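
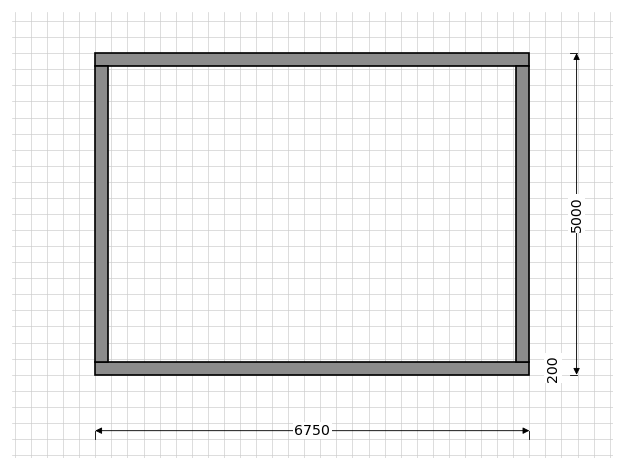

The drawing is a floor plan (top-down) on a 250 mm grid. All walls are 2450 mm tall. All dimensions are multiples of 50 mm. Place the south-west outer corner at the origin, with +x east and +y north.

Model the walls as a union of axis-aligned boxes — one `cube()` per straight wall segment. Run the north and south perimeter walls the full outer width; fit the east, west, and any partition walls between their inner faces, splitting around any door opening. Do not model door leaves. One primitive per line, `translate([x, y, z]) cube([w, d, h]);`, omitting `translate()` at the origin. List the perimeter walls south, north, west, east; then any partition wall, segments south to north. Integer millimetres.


cube([6750, 200, 2450]);
translate([0, 4800, 0]) cube([6750, 200, 2450]);
translate([0, 200, 0]) cube([200, 4600, 2450]);
translate([6550, 200, 0]) cube([200, 4600, 2450]);


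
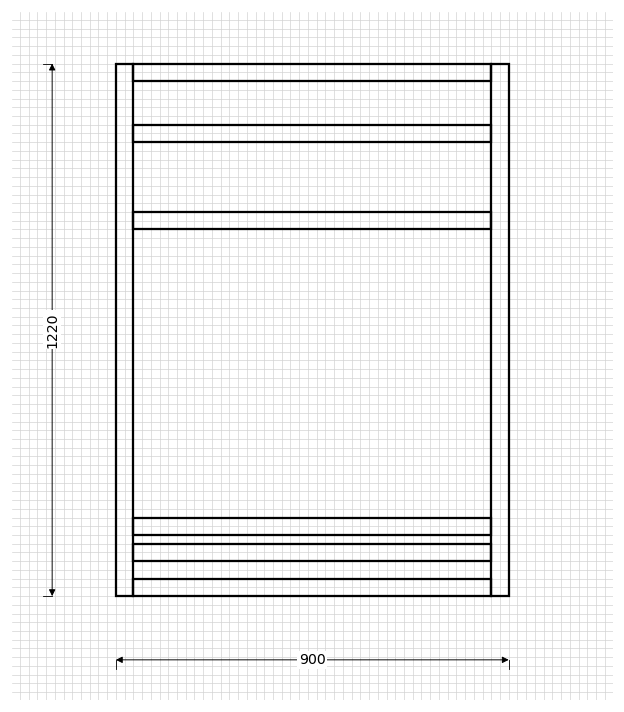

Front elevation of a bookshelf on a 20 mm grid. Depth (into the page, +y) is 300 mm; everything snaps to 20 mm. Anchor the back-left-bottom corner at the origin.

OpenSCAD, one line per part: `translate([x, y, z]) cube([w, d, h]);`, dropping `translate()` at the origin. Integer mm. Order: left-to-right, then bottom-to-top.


cube([40, 300, 1220]);
translate([40, 0, 0]) cube([820, 300, 40]);
translate([40, 0, 80]) cube([820, 300, 40]);
translate([40, 0, 140]) cube([820, 300, 40]);
translate([40, 0, 840]) cube([820, 300, 40]);
translate([40, 0, 1040]) cube([820, 300, 40]);
translate([40, 0, 1180]) cube([820, 300, 40]);
translate([860, 0, 0]) cube([40, 300, 1220]);


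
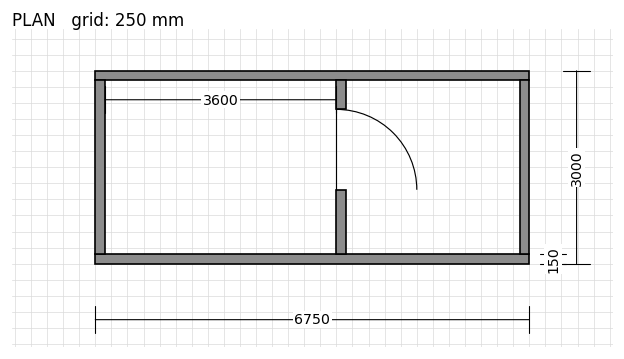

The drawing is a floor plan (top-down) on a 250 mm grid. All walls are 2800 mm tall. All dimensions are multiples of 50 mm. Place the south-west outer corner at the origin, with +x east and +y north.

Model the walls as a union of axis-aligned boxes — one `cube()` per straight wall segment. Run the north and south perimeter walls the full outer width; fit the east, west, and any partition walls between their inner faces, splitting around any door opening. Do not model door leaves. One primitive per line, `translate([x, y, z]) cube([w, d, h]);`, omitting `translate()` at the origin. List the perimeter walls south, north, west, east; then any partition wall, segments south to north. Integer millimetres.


cube([6750, 150, 2800]);
translate([0, 2850, 0]) cube([6750, 150, 2800]);
translate([0, 150, 0]) cube([150, 2700, 2800]);
translate([6600, 150, 0]) cube([150, 2700, 2800]);
translate([3750, 150, 0]) cube([150, 1000, 2800]);
translate([3750, 2400, 0]) cube([150, 450, 2800]);


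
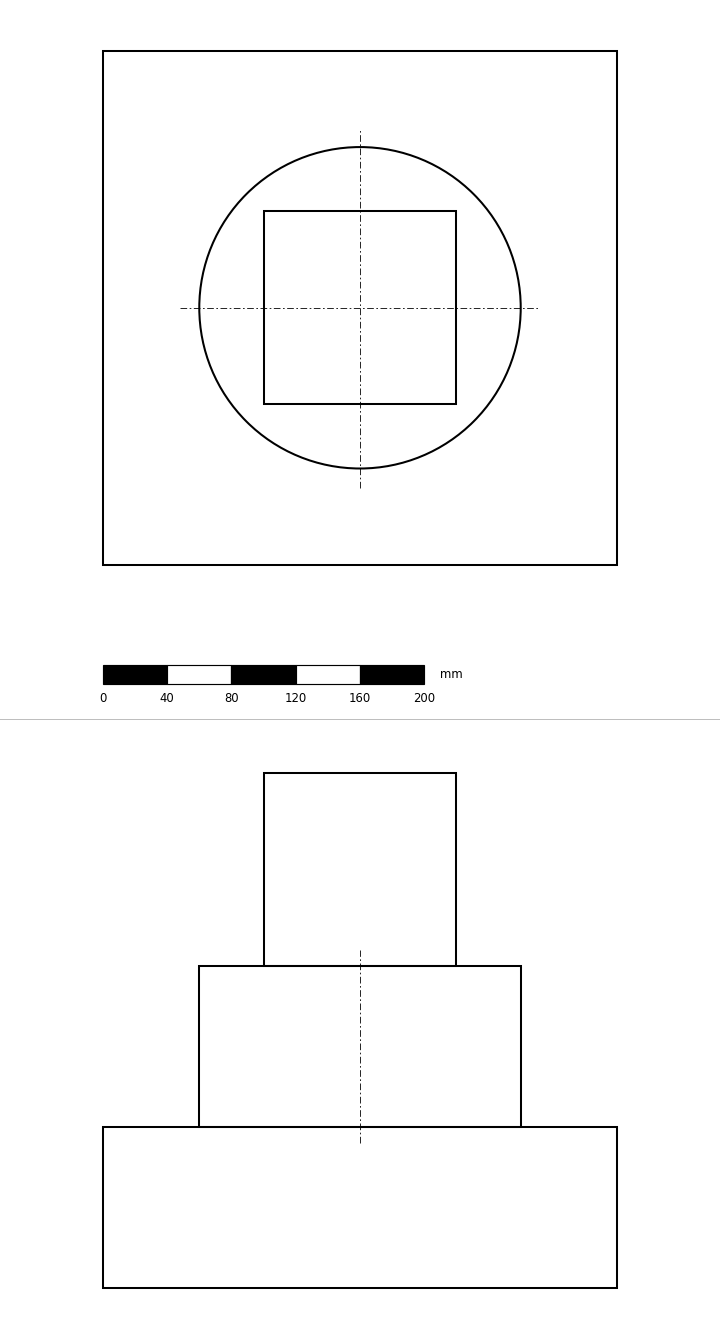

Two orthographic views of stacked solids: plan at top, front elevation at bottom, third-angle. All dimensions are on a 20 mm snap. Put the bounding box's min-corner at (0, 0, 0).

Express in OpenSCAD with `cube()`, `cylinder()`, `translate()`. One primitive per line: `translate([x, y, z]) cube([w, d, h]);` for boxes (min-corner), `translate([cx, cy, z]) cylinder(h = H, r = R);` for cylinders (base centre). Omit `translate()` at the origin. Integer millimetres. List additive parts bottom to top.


cube([320, 320, 100]);
translate([160, 160, 100]) cylinder(h = 100, r = 100);
translate([100, 100, 200]) cube([120, 120, 120]);


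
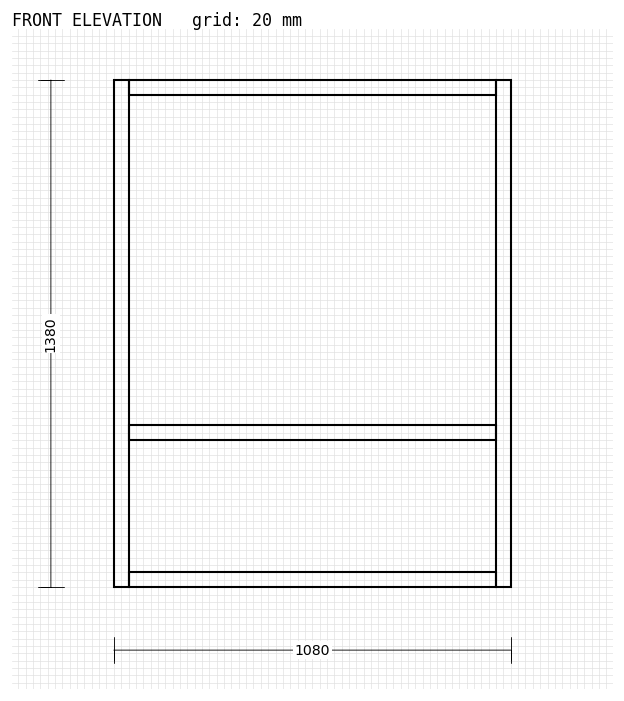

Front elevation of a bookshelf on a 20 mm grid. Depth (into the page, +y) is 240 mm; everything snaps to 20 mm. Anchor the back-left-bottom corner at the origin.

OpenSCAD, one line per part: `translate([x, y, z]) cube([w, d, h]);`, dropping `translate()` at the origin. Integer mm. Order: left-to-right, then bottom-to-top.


cube([40, 240, 1380]);
translate([40, 0, 0]) cube([1000, 240, 40]);
translate([40, 0, 400]) cube([1000, 240, 40]);
translate([40, 0, 1340]) cube([1000, 240, 40]);
translate([1040, 0, 0]) cube([40, 240, 1380]);


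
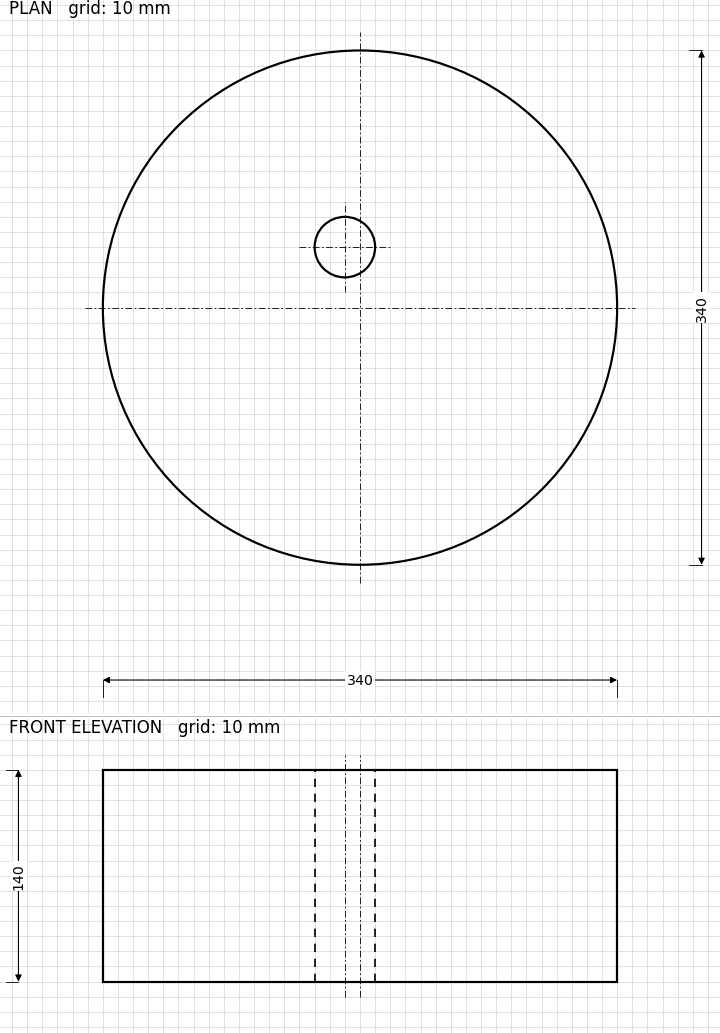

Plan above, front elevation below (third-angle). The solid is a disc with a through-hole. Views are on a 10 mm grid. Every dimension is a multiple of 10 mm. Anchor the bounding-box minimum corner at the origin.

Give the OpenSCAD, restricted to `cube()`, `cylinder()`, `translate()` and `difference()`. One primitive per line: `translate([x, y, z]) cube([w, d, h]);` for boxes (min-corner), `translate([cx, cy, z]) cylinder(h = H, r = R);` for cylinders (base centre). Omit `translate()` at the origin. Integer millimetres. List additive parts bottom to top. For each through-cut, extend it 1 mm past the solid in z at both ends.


difference() {
  translate([170, 170, 0]) cylinder(h = 140, r = 170);
  translate([160, 210, -1]) cylinder(h = 142, r = 20);
}


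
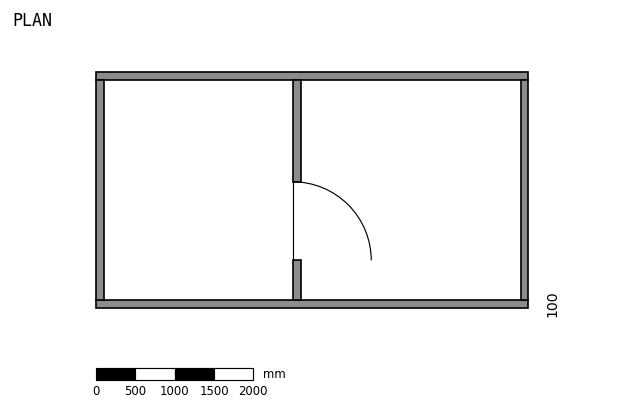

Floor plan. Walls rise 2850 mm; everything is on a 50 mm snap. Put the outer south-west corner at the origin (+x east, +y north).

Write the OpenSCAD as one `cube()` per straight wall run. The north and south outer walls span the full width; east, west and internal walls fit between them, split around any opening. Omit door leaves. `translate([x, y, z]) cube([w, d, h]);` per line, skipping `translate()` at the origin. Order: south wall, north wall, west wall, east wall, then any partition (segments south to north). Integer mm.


cube([5500, 100, 2850]);
translate([0, 2900, 0]) cube([5500, 100, 2850]);
translate([0, 100, 0]) cube([100, 2800, 2850]);
translate([5400, 100, 0]) cube([100, 2800, 2850]);
translate([2500, 100, 0]) cube([100, 500, 2850]);
translate([2500, 1600, 0]) cube([100, 1300, 2850]);


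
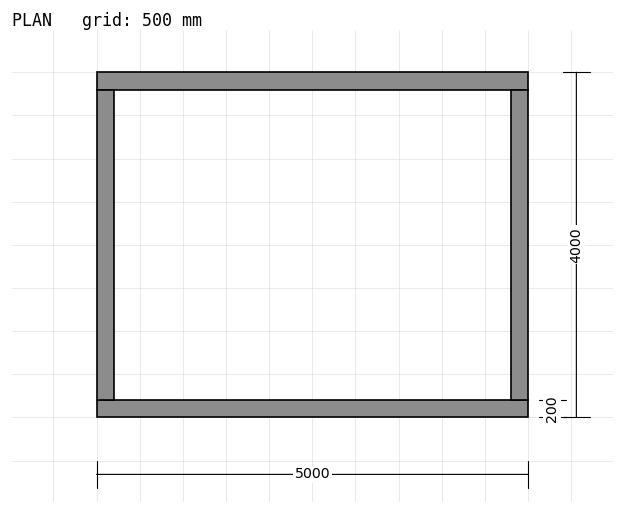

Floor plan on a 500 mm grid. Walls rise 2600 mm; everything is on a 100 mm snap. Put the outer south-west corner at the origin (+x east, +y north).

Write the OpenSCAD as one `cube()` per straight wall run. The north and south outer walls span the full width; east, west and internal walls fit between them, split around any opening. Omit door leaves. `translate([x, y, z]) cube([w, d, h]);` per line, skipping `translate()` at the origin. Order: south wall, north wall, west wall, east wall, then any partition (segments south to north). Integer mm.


cube([5000, 200, 2600]);
translate([0, 3800, 0]) cube([5000, 200, 2600]);
translate([0, 200, 0]) cube([200, 3600, 2600]);
translate([4800, 200, 0]) cube([200, 3600, 2600]);


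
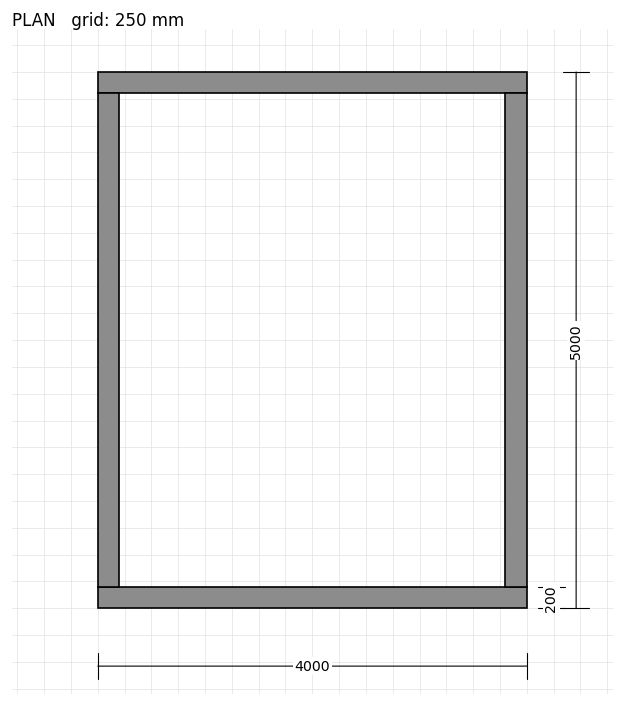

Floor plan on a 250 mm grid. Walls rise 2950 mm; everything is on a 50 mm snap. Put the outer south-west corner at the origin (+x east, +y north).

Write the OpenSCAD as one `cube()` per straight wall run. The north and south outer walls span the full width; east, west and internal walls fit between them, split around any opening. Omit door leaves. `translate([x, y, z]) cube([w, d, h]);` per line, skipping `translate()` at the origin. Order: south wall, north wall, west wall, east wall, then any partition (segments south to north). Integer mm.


cube([4000, 200, 2950]);
translate([0, 4800, 0]) cube([4000, 200, 2950]);
translate([0, 200, 0]) cube([200, 4600, 2950]);
translate([3800, 200, 0]) cube([200, 4600, 2950]);


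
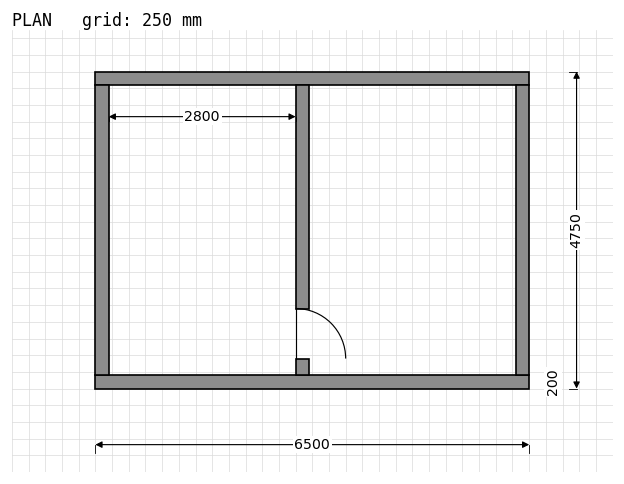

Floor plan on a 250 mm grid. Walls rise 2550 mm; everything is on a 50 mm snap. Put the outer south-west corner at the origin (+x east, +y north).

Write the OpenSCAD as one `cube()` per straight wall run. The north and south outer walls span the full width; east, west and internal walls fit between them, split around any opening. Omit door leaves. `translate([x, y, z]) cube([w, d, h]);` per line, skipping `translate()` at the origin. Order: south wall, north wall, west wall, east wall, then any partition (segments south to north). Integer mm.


cube([6500, 200, 2550]);
translate([0, 4550, 0]) cube([6500, 200, 2550]);
translate([0, 200, 0]) cube([200, 4350, 2550]);
translate([6300, 200, 0]) cube([200, 4350, 2550]);
translate([3000, 200, 0]) cube([200, 250, 2550]);
translate([3000, 1200, 0]) cube([200, 3350, 2550]);


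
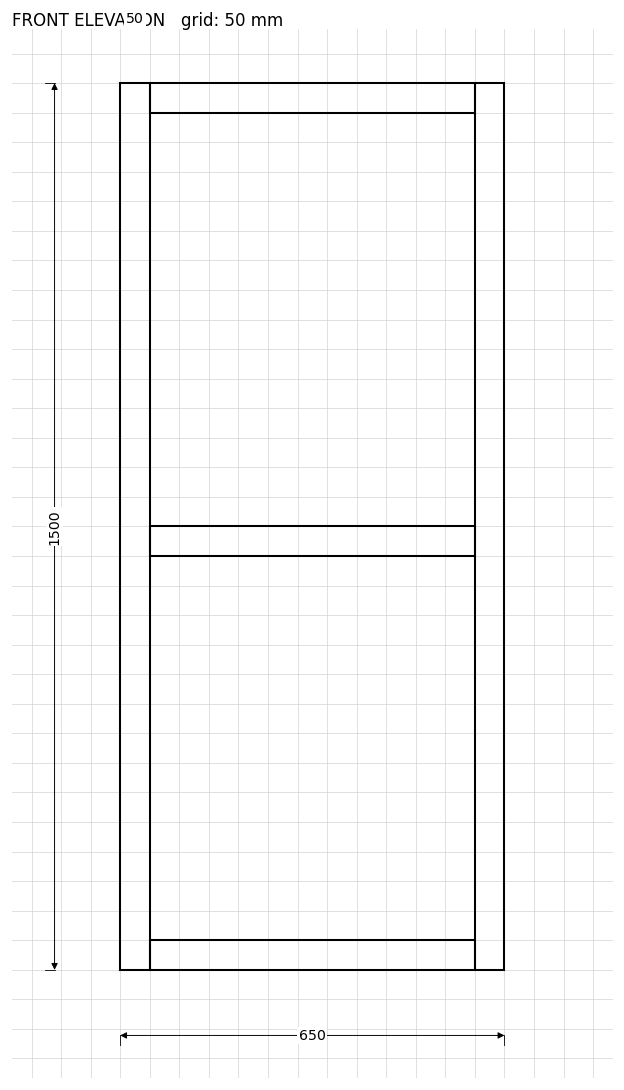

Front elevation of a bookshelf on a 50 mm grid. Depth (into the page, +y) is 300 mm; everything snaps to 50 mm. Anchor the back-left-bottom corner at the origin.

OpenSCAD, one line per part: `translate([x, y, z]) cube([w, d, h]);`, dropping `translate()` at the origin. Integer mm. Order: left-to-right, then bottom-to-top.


cube([50, 300, 1500]);
translate([50, 0, 0]) cube([550, 300, 50]);
translate([50, 0, 700]) cube([550, 300, 50]);
translate([50, 0, 1450]) cube([550, 300, 50]);
translate([600, 0, 0]) cube([50, 300, 1500]);


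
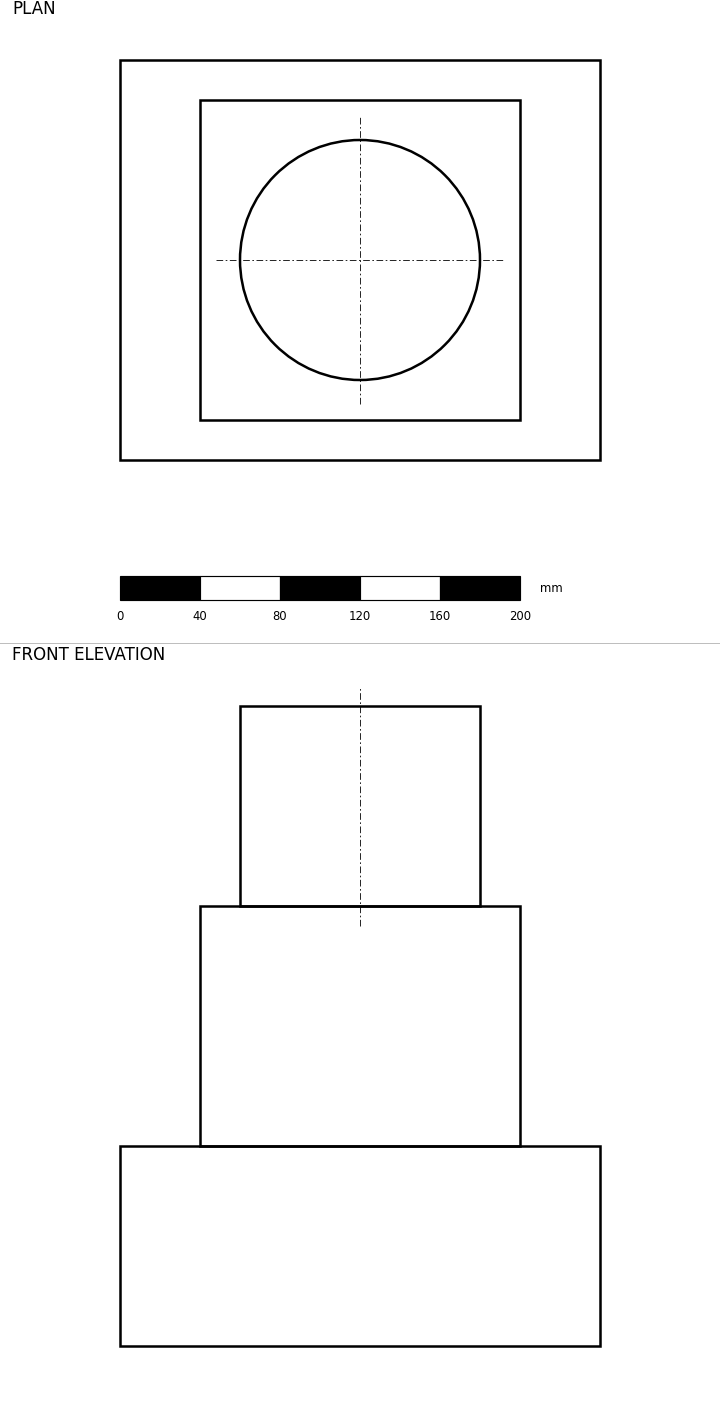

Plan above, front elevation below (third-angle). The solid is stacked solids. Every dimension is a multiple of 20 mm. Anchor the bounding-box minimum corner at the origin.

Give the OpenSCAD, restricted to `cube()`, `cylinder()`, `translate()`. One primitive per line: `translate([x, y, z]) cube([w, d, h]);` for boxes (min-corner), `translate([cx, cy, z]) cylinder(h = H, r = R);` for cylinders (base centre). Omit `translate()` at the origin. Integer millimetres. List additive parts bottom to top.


cube([240, 200, 100]);
translate([40, 20, 100]) cube([160, 160, 120]);
translate([120, 100, 220]) cylinder(h = 100, r = 60);


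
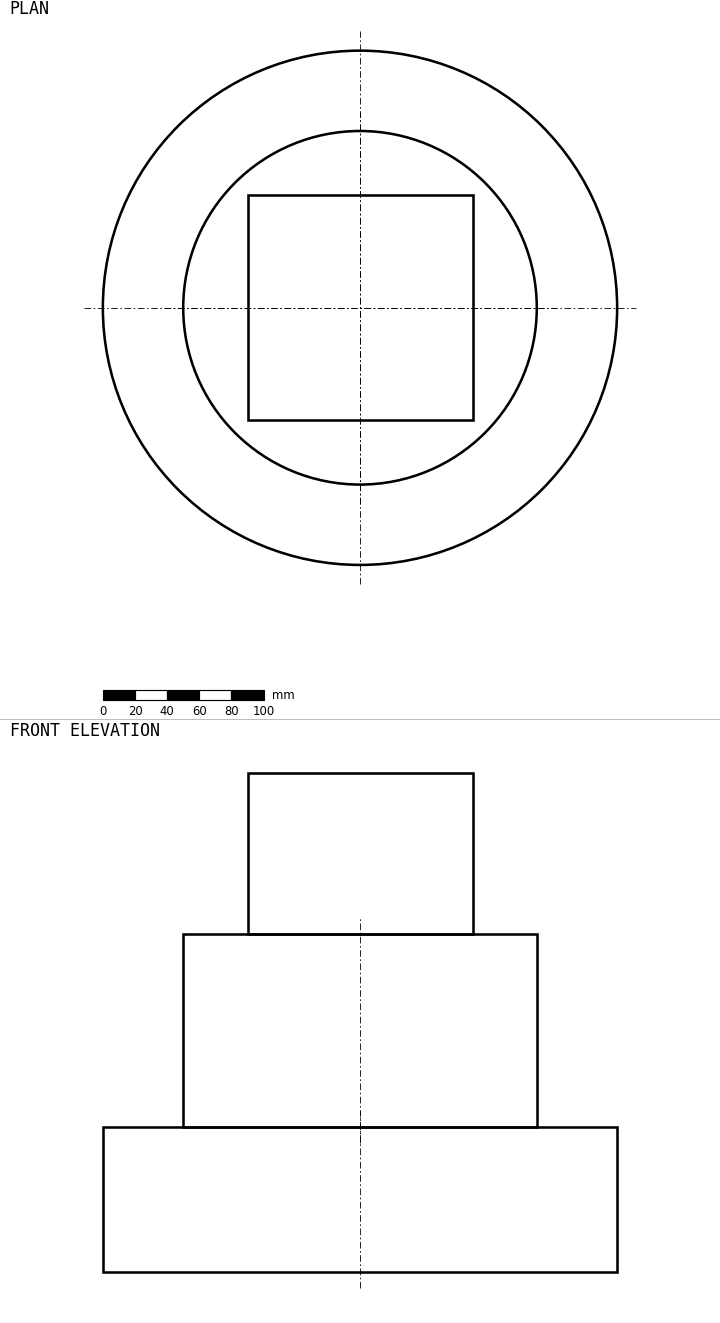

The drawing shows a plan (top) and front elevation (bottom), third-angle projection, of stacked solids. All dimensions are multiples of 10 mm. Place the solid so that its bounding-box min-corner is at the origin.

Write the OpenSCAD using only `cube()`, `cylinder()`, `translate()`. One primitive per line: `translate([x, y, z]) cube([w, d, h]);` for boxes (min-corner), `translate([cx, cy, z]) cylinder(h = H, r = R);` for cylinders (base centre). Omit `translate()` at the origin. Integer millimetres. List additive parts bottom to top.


translate([160, 160, 0]) cylinder(h = 90, r = 160);
translate([160, 160, 90]) cylinder(h = 120, r = 110);
translate([90, 90, 210]) cube([140, 140, 100]);


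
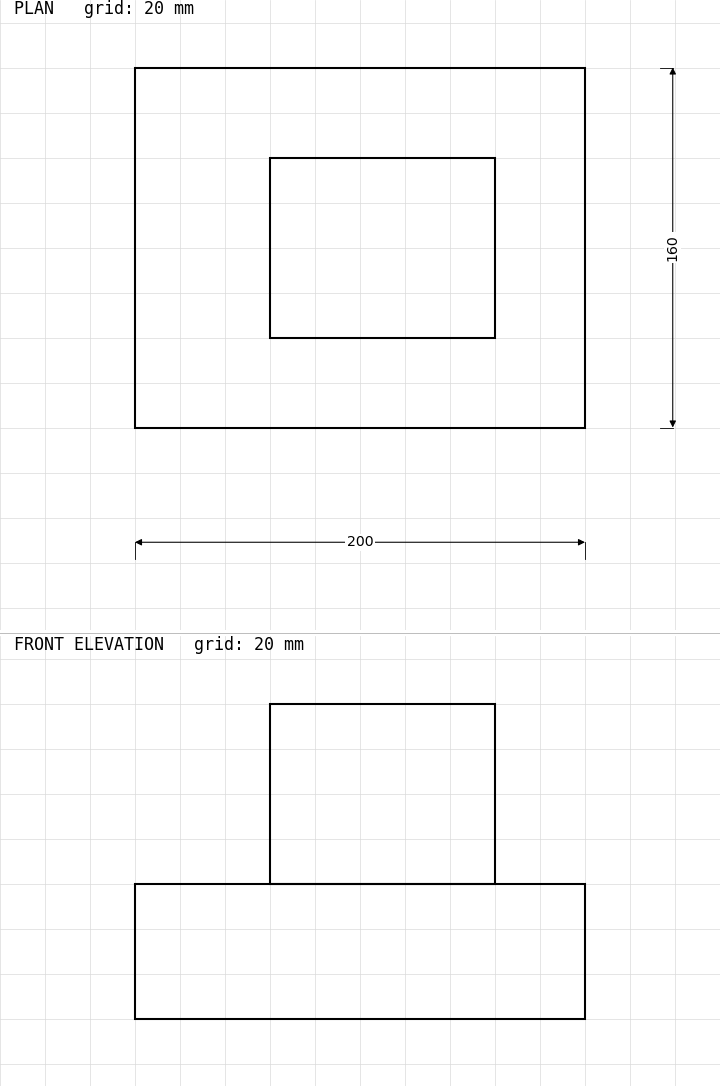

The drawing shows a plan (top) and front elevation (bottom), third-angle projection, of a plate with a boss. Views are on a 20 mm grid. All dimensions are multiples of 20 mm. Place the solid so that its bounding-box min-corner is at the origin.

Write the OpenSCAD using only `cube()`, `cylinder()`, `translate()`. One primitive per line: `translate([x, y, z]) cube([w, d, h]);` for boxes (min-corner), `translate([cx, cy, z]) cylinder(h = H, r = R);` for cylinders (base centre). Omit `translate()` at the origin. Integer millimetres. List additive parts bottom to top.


cube([200, 160, 60]);
translate([60, 40, 60]) cube([100, 80, 80]);


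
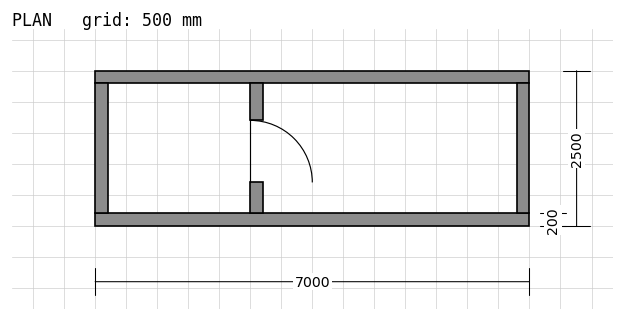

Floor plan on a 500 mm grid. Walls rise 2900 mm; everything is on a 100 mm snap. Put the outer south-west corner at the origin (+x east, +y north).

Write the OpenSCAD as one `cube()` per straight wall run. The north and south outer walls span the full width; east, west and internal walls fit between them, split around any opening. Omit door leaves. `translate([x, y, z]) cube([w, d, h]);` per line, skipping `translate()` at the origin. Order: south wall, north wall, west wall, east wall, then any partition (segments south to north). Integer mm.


cube([7000, 200, 2900]);
translate([0, 2300, 0]) cube([7000, 200, 2900]);
translate([0, 200, 0]) cube([200, 2100, 2900]);
translate([6800, 200, 0]) cube([200, 2100, 2900]);
translate([2500, 200, 0]) cube([200, 500, 2900]);
translate([2500, 1700, 0]) cube([200, 600, 2900]);


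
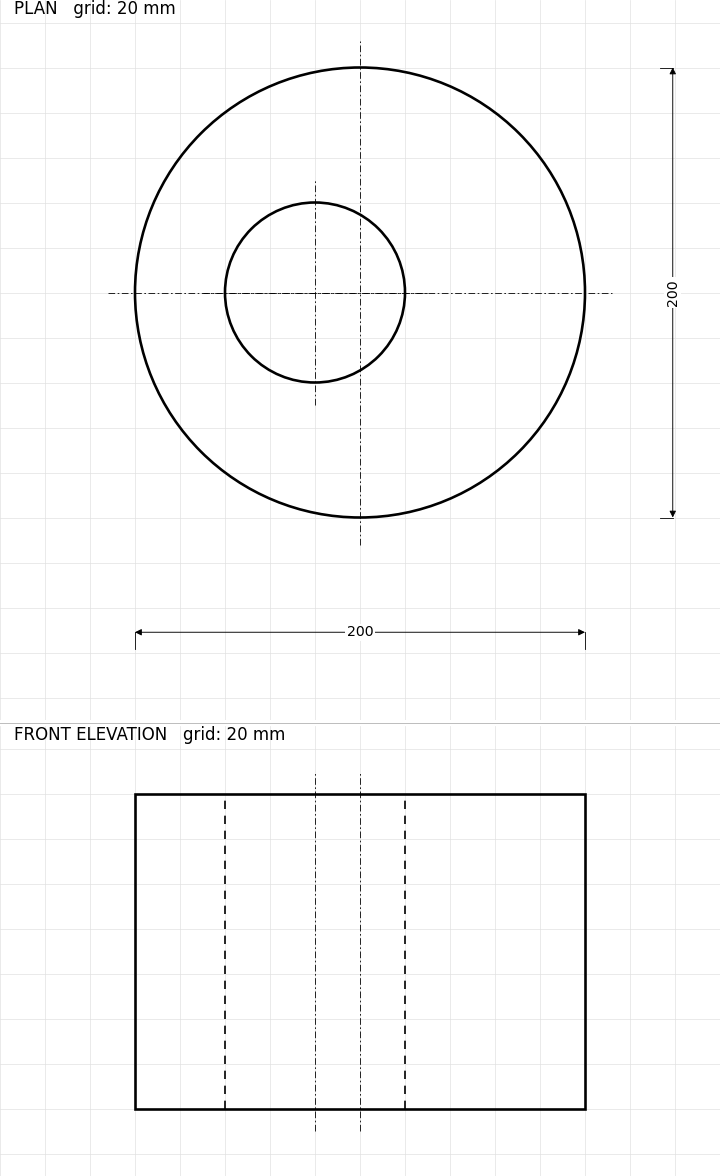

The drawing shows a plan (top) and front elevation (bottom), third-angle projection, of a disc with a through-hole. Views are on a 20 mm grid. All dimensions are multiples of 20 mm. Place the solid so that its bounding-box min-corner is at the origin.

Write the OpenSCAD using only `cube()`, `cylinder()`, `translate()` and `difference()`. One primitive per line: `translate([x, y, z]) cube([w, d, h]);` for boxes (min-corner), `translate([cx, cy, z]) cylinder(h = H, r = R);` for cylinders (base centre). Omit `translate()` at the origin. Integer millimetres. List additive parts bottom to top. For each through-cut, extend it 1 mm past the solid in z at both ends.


difference() {
  translate([100, 100, 0]) cylinder(h = 140, r = 100);
  translate([80, 100, -1]) cylinder(h = 142, r = 40);
}


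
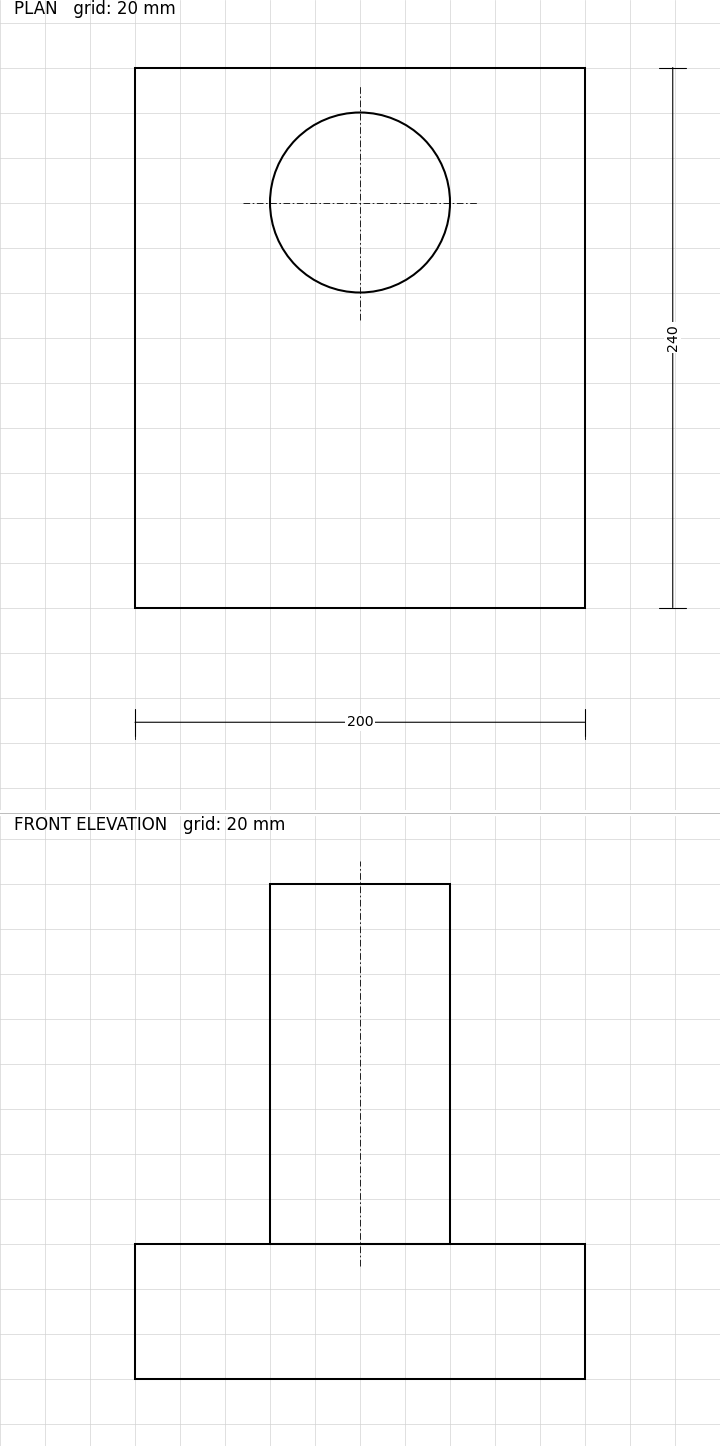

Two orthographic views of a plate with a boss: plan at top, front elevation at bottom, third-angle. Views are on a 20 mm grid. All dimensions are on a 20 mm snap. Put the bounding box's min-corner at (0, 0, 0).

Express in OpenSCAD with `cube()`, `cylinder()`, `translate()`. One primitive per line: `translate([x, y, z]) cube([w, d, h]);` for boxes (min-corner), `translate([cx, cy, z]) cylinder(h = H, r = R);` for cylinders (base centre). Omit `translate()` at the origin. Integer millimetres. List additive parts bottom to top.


cube([200, 240, 60]);
translate([100, 180, 60]) cylinder(h = 160, r = 40);


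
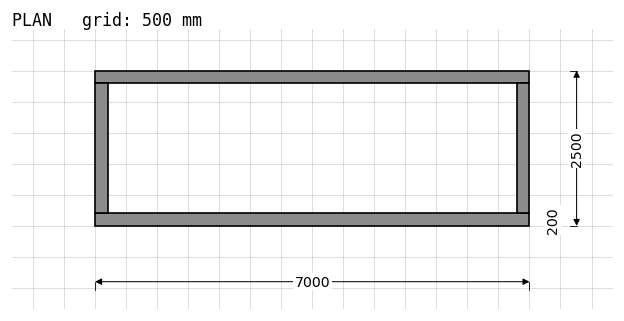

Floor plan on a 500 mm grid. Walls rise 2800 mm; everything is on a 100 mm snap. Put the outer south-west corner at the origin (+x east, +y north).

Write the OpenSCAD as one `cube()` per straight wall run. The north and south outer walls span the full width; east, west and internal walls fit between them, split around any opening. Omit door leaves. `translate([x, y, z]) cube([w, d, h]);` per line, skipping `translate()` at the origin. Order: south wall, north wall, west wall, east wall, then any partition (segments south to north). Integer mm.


cube([7000, 200, 2800]);
translate([0, 2300, 0]) cube([7000, 200, 2800]);
translate([0, 200, 0]) cube([200, 2100, 2800]);
translate([6800, 200, 0]) cube([200, 2100, 2800]);


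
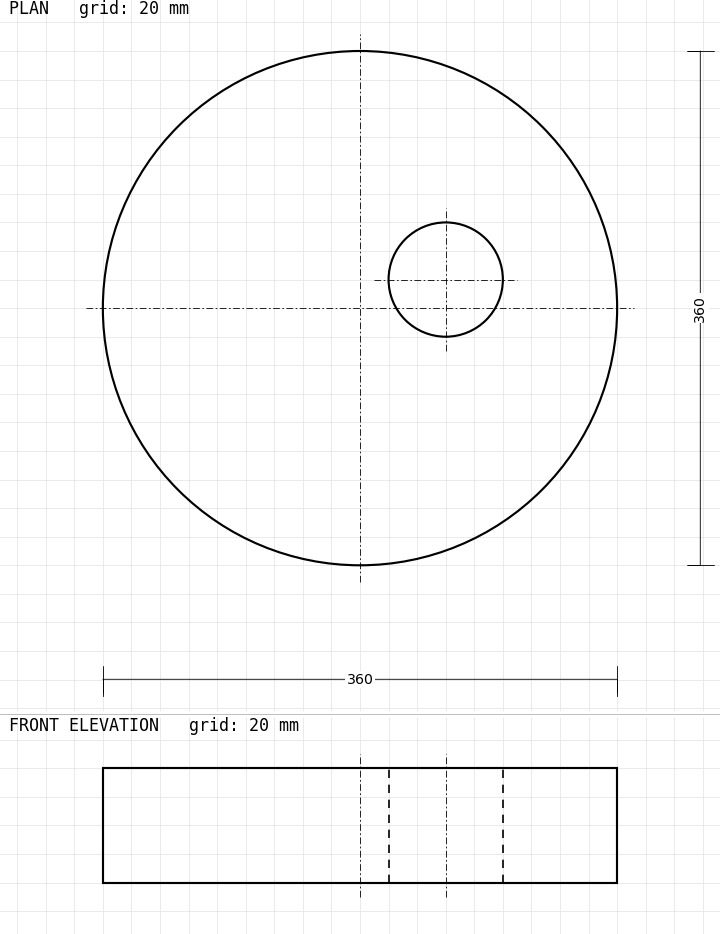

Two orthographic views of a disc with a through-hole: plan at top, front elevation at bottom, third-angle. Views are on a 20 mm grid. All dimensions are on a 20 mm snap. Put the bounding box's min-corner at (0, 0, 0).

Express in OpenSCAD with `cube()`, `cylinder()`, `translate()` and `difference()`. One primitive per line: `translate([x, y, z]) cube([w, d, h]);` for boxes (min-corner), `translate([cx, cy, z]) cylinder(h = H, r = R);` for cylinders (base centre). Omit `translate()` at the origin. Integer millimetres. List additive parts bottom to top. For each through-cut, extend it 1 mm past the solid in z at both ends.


difference() {
  translate([180, 180, 0]) cylinder(h = 80, r = 180);
  translate([240, 200, -1]) cylinder(h = 82, r = 40);
}


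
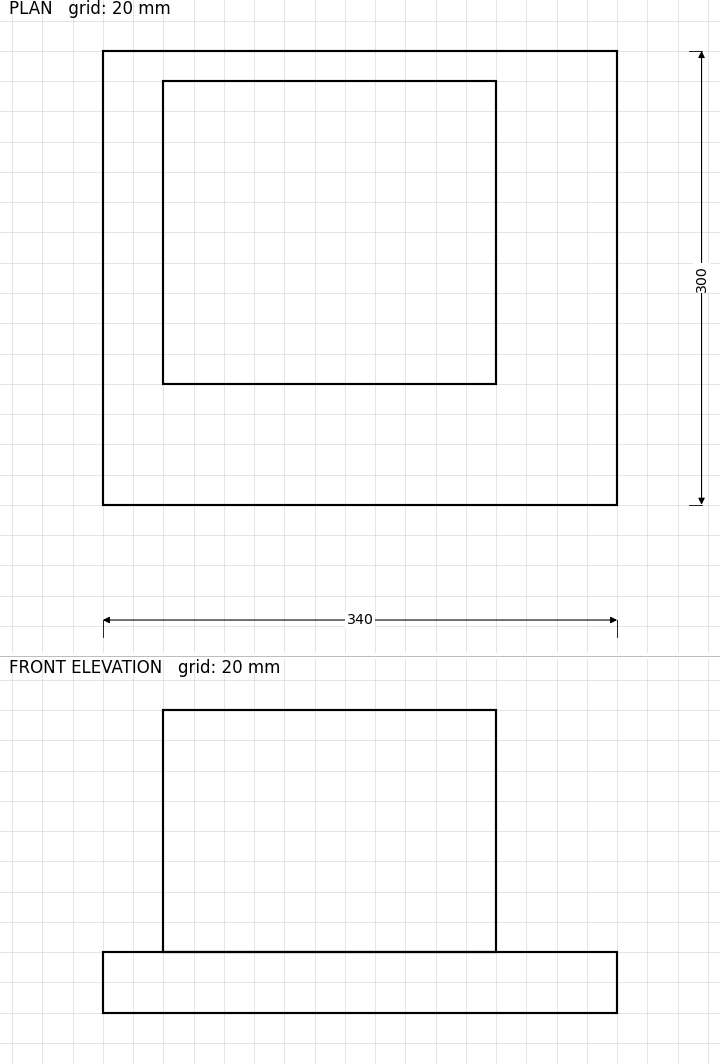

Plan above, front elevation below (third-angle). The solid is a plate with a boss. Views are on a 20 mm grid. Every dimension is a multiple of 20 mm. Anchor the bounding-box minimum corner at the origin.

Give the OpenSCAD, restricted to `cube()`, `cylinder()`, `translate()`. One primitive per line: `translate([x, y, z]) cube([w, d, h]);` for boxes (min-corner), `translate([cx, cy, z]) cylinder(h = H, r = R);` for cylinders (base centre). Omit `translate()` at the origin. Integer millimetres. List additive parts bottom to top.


cube([340, 300, 40]);
translate([40, 80, 40]) cube([220, 200, 160]);


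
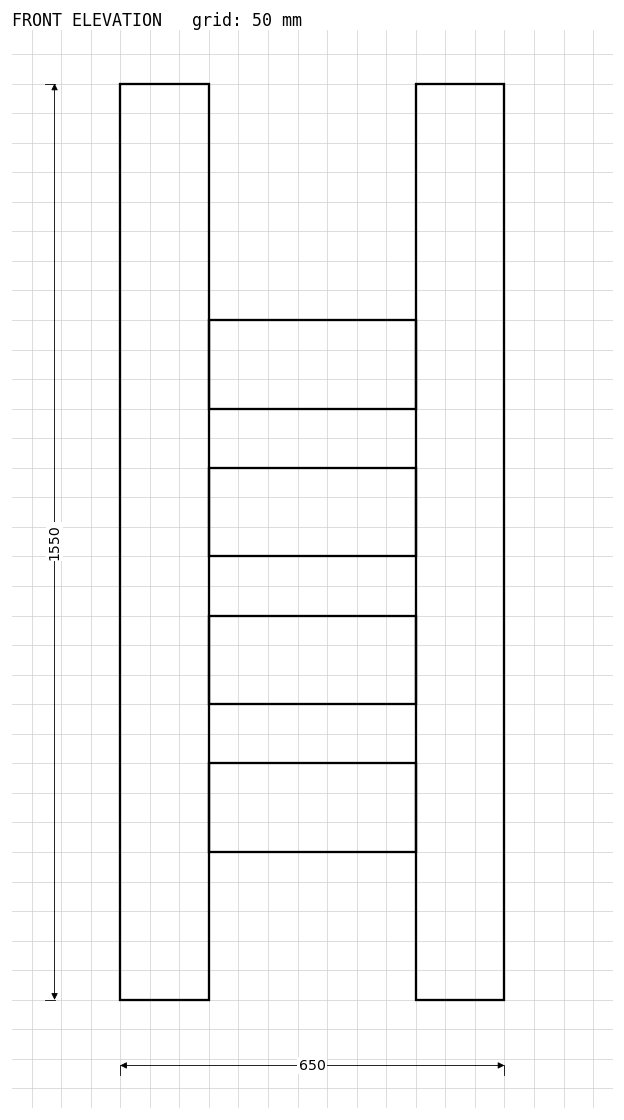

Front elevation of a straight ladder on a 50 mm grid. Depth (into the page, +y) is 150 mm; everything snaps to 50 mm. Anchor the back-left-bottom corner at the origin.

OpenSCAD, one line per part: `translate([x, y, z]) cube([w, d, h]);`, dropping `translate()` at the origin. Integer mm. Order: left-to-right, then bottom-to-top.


cube([150, 150, 1550]);
translate([150, 0, 250]) cube([350, 150, 150]);
translate([150, 0, 500]) cube([350, 150, 150]);
translate([150, 0, 750]) cube([350, 150, 150]);
translate([150, 0, 1000]) cube([350, 150, 150]);
translate([500, 0, 0]) cube([150, 150, 1550]);


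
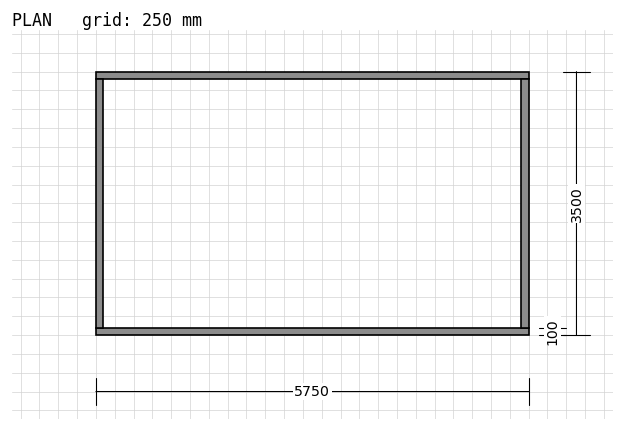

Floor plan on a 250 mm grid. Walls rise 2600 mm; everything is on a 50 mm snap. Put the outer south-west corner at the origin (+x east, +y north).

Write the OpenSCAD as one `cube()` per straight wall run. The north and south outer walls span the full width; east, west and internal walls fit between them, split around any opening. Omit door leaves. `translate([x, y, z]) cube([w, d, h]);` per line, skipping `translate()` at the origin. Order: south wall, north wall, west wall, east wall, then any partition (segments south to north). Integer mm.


cube([5750, 100, 2600]);
translate([0, 3400, 0]) cube([5750, 100, 2600]);
translate([0, 100, 0]) cube([100, 3300, 2600]);
translate([5650, 100, 0]) cube([100, 3300, 2600]);


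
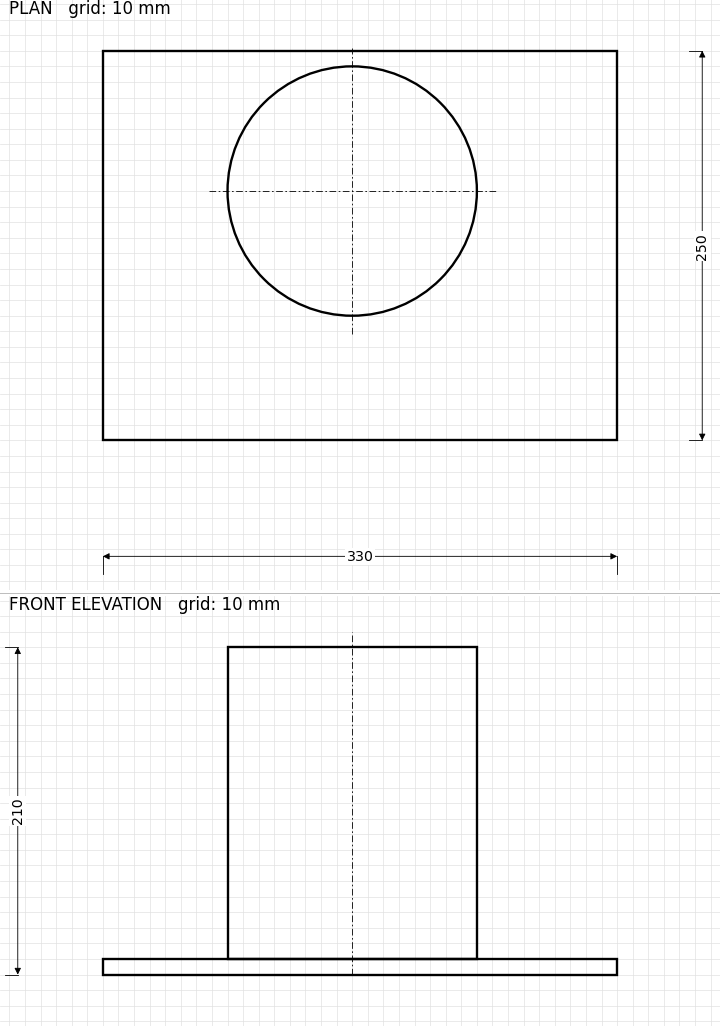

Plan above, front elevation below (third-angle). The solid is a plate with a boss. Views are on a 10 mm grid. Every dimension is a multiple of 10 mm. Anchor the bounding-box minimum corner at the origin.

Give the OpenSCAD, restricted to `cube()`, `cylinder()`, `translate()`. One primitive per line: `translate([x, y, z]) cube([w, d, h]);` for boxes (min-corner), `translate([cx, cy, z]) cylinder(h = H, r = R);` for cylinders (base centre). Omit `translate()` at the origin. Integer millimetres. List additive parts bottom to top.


cube([330, 250, 10]);
translate([160, 160, 10]) cylinder(h = 200, r = 80);


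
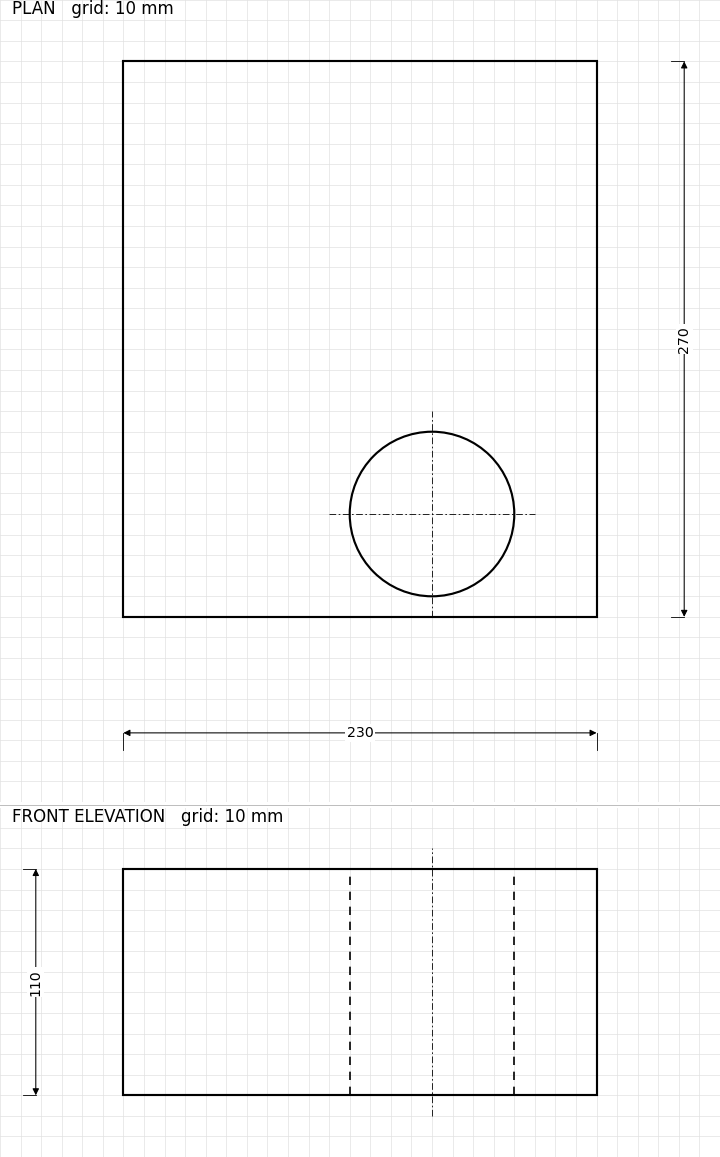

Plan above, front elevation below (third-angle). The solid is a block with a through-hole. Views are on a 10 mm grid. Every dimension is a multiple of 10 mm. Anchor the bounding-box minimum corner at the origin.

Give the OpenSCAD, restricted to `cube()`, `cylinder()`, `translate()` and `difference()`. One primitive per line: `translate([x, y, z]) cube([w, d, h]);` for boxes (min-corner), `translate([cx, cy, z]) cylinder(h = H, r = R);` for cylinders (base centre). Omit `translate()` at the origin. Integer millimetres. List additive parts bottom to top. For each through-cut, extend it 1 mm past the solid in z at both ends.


difference() {
  cube([230, 270, 110]);
  translate([150, 50, -1]) cylinder(h = 112, r = 40);
}


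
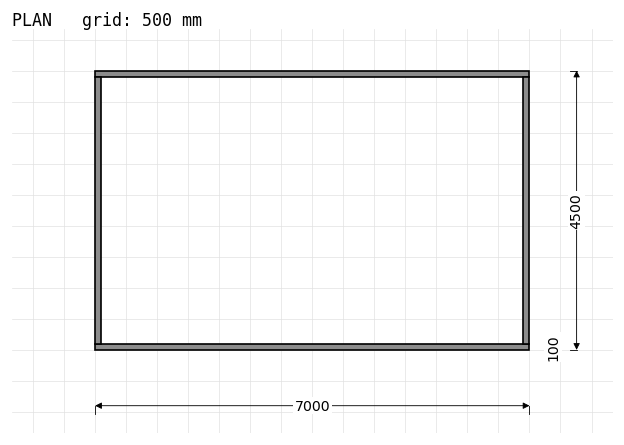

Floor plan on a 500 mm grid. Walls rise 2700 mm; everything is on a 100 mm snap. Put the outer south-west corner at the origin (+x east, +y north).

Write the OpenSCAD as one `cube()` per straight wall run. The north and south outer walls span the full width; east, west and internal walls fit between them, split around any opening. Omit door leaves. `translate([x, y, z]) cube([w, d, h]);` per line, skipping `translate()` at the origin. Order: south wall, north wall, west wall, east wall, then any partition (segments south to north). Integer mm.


cube([7000, 100, 2700]);
translate([0, 4400, 0]) cube([7000, 100, 2700]);
translate([0, 100, 0]) cube([100, 4300, 2700]);
translate([6900, 100, 0]) cube([100, 4300, 2700]);


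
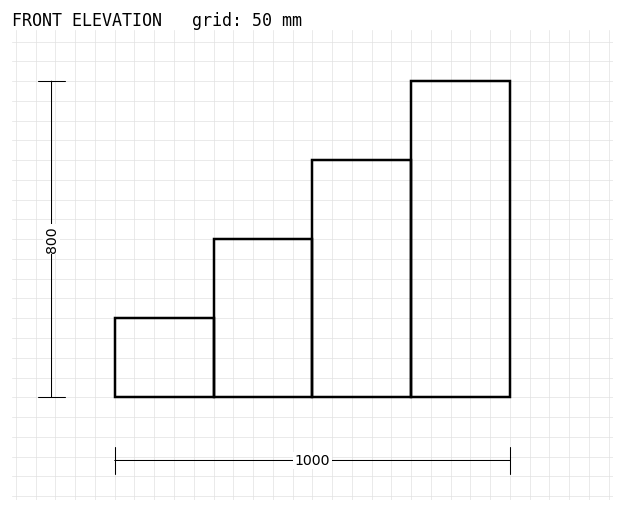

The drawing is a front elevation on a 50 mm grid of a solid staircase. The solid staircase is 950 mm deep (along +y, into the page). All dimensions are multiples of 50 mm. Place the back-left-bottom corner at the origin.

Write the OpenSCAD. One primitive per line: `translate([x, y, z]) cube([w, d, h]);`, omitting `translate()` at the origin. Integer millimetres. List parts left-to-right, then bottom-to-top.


cube([250, 950, 200]);
translate([250, 0, 0]) cube([250, 950, 400]);
translate([500, 0, 0]) cube([250, 950, 600]);
translate([750, 0, 0]) cube([250, 950, 800]);


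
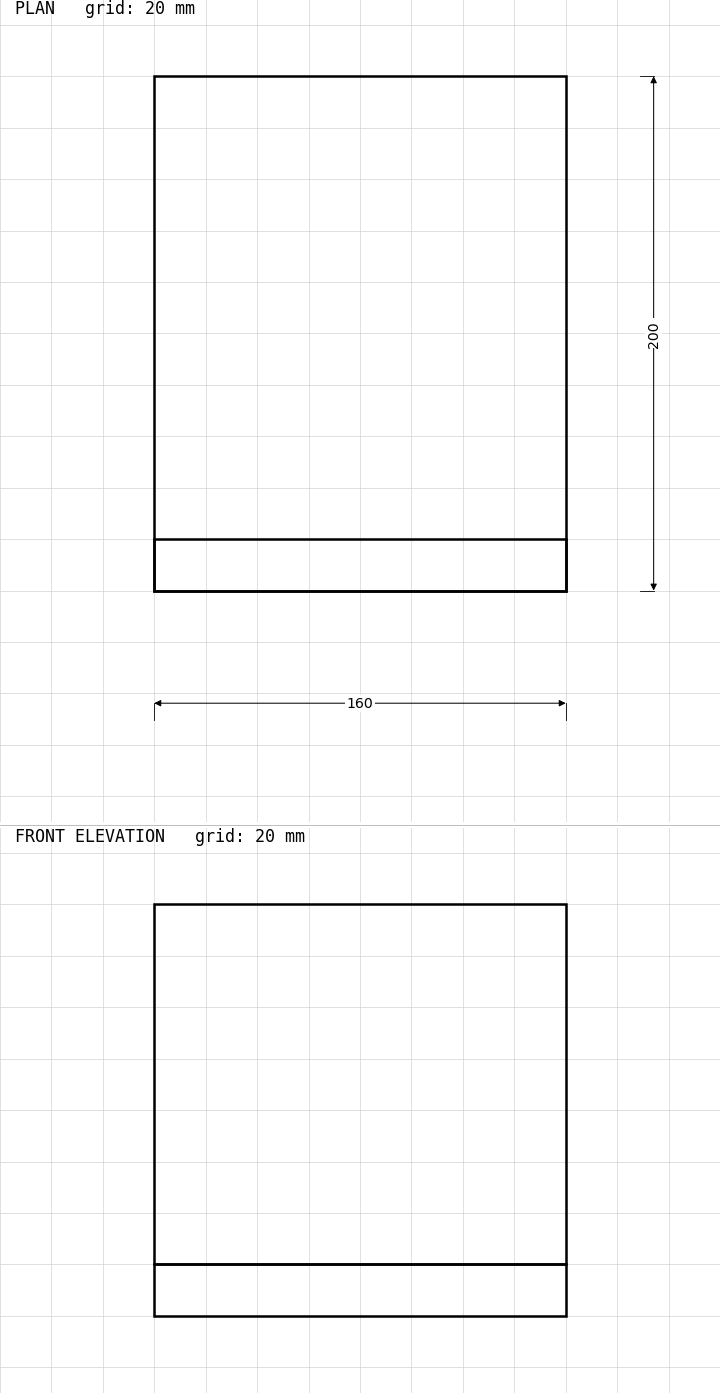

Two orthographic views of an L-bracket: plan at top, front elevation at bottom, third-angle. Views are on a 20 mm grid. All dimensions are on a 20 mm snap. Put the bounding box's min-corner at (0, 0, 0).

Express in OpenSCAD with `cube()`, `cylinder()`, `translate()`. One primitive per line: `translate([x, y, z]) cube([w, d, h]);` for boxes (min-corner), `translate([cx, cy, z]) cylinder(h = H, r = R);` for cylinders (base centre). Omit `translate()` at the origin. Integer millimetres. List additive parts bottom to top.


cube([160, 200, 20]);
translate([0, 0, 20]) cube([160, 20, 140]);


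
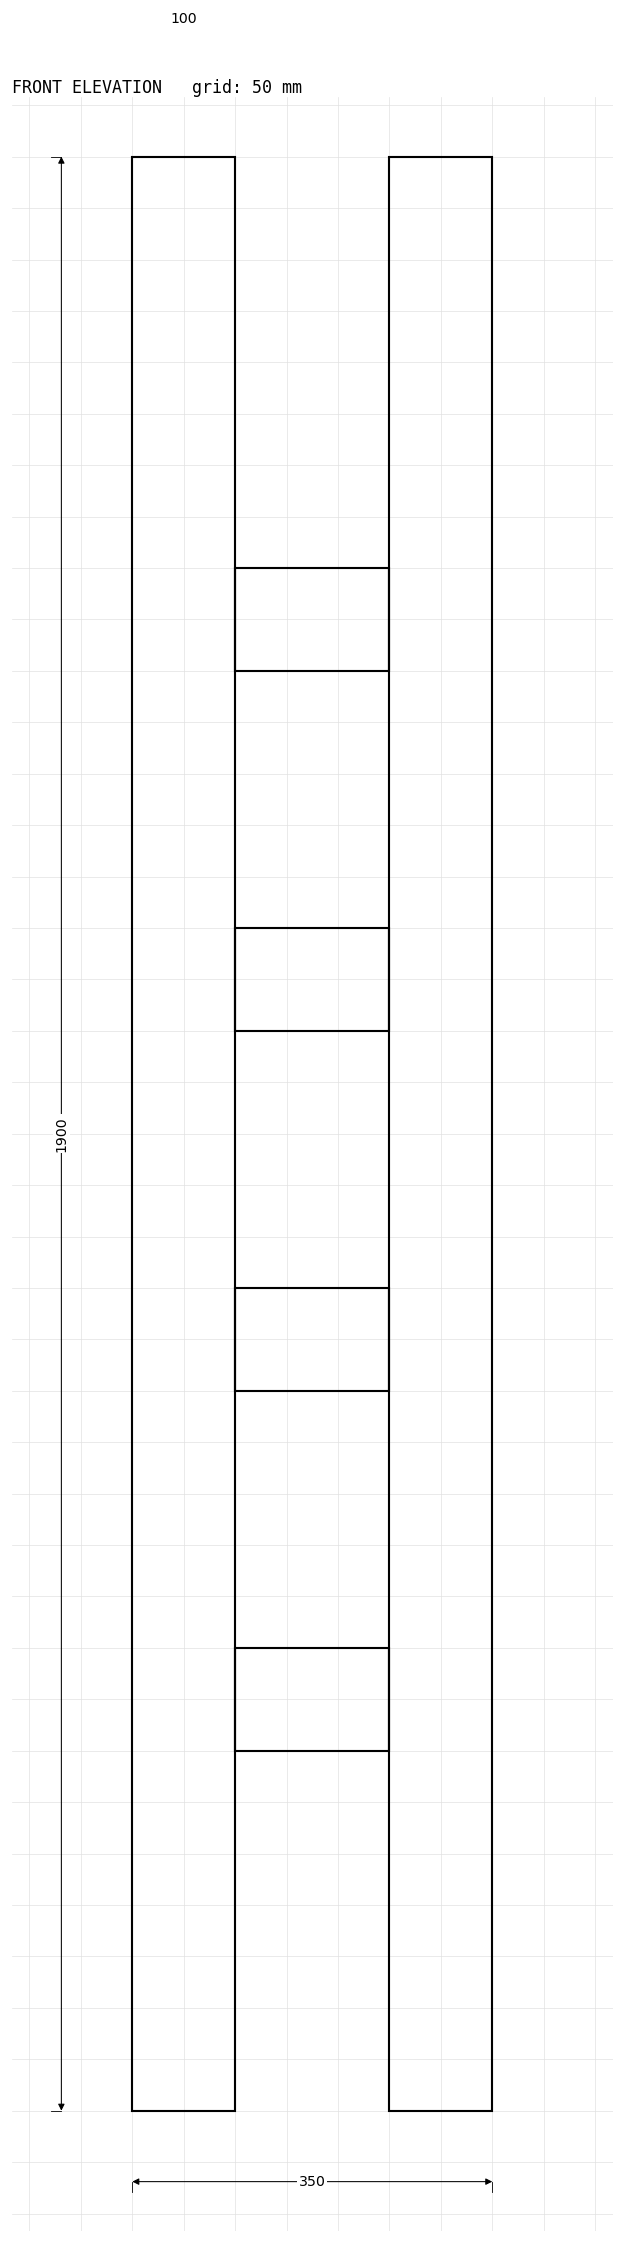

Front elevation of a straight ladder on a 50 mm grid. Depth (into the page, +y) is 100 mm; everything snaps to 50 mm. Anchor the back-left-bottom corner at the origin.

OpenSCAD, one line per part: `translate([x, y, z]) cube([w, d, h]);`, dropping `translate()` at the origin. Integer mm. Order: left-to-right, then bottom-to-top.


cube([100, 100, 1900]);
translate([100, 0, 350]) cube([150, 100, 100]);
translate([100, 0, 700]) cube([150, 100, 100]);
translate([100, 0, 1050]) cube([150, 100, 100]);
translate([100, 0, 1400]) cube([150, 100, 100]);
translate([250, 0, 0]) cube([100, 100, 1900]);


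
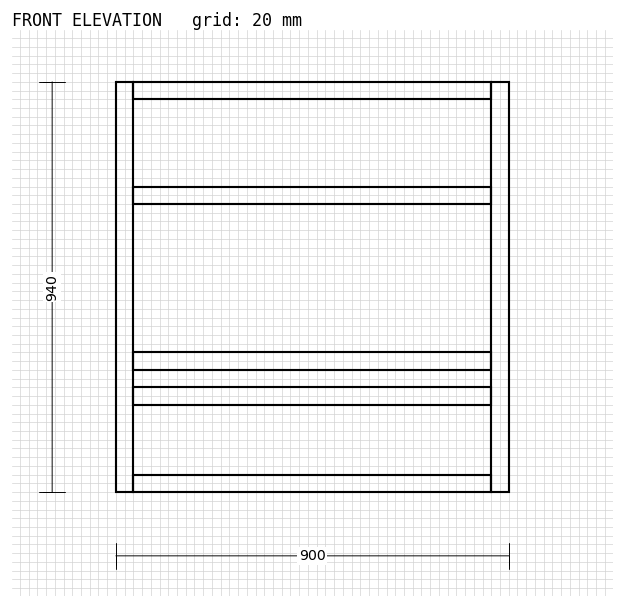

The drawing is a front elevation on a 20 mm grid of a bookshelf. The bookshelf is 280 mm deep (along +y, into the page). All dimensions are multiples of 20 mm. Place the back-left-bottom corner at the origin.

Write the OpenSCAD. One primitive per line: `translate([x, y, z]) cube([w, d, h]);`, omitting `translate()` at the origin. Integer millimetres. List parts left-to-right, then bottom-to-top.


cube([40, 280, 940]);
translate([40, 0, 0]) cube([820, 280, 40]);
translate([40, 0, 200]) cube([820, 280, 40]);
translate([40, 0, 280]) cube([820, 280, 40]);
translate([40, 0, 660]) cube([820, 280, 40]);
translate([40, 0, 900]) cube([820, 280, 40]);
translate([860, 0, 0]) cube([40, 280, 940]);


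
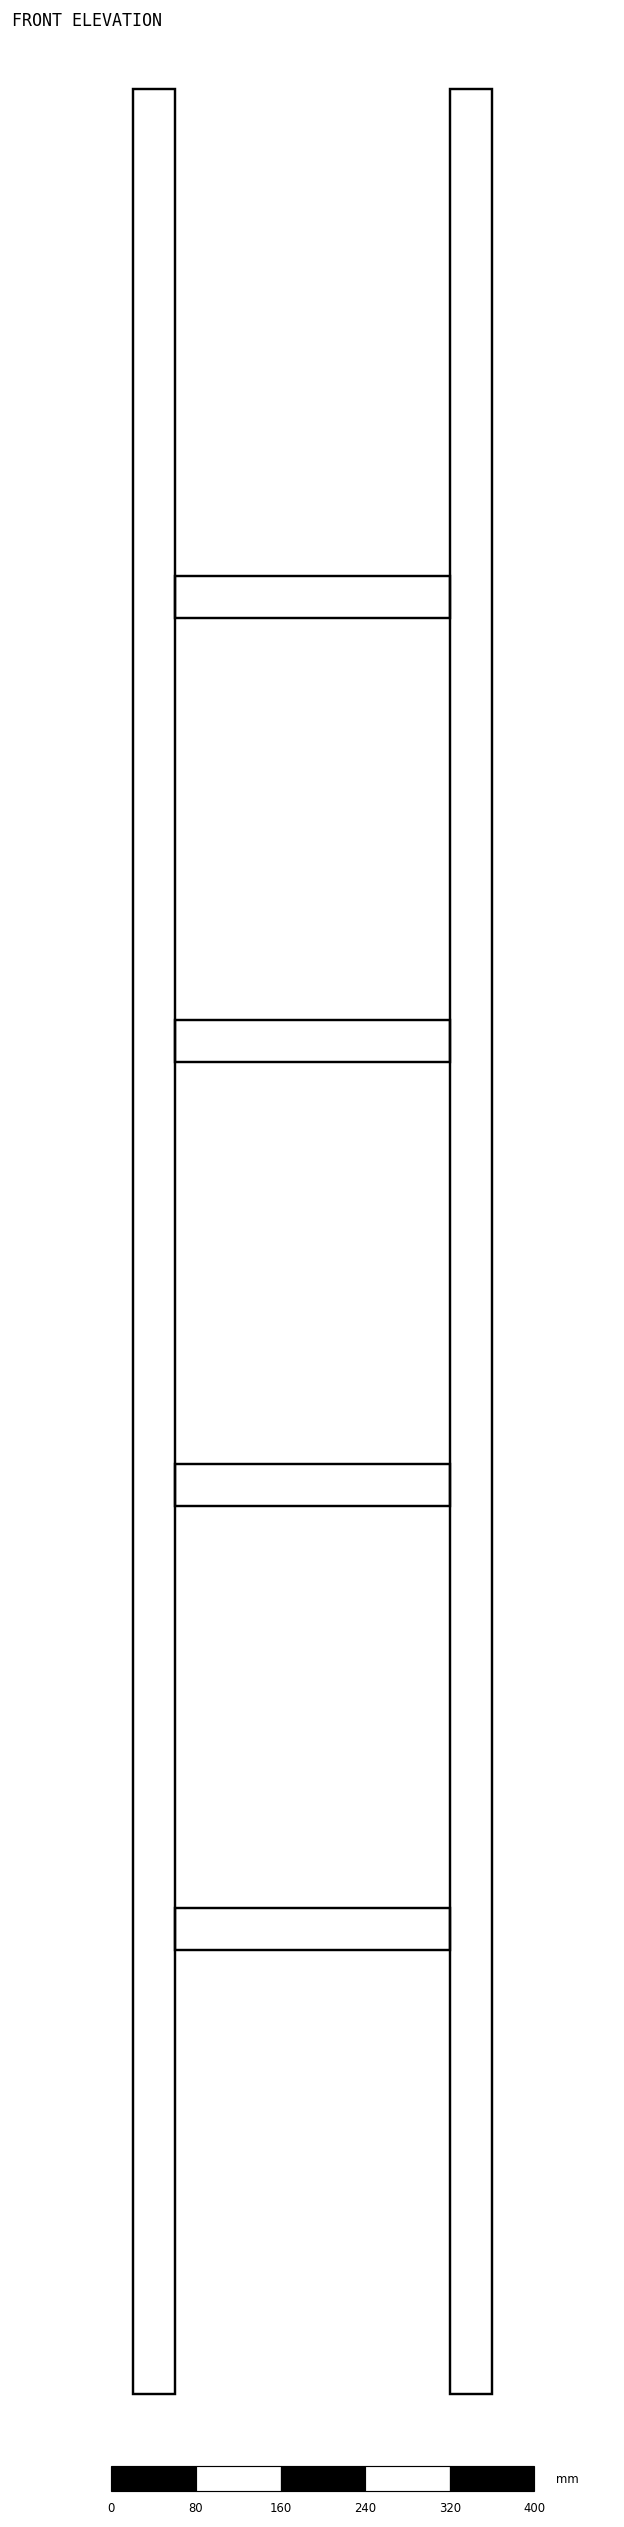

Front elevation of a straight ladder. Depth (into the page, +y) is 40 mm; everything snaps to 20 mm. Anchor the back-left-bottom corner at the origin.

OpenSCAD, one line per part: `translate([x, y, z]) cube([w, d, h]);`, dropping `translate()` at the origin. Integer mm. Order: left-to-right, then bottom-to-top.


cube([40, 40, 2180]);
translate([40, 0, 420]) cube([260, 40, 40]);
translate([40, 0, 840]) cube([260, 40, 40]);
translate([40, 0, 1260]) cube([260, 40, 40]);
translate([40, 0, 1680]) cube([260, 40, 40]);
translate([300, 0, 0]) cube([40, 40, 2180]);


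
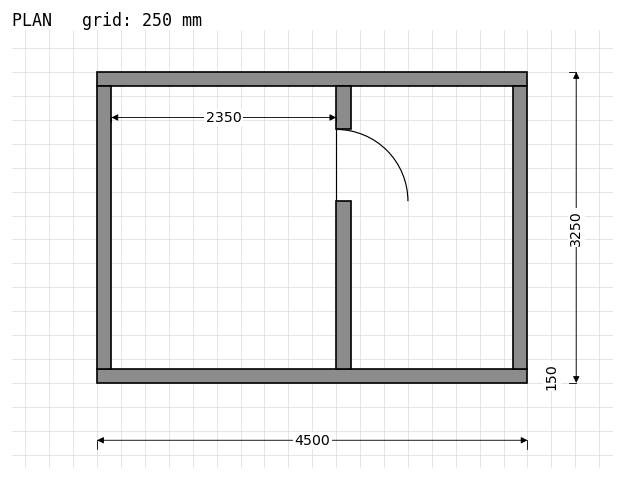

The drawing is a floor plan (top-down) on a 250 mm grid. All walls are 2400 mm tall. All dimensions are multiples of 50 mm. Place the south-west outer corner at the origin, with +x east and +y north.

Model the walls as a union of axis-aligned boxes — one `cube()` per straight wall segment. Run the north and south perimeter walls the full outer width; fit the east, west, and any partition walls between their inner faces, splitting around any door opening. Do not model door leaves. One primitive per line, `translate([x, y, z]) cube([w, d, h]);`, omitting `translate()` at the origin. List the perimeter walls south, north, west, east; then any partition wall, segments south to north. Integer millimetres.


cube([4500, 150, 2400]);
translate([0, 3100, 0]) cube([4500, 150, 2400]);
translate([0, 150, 0]) cube([150, 2950, 2400]);
translate([4350, 150, 0]) cube([150, 2950, 2400]);
translate([2500, 150, 0]) cube([150, 1750, 2400]);
translate([2500, 2650, 0]) cube([150, 450, 2400]);


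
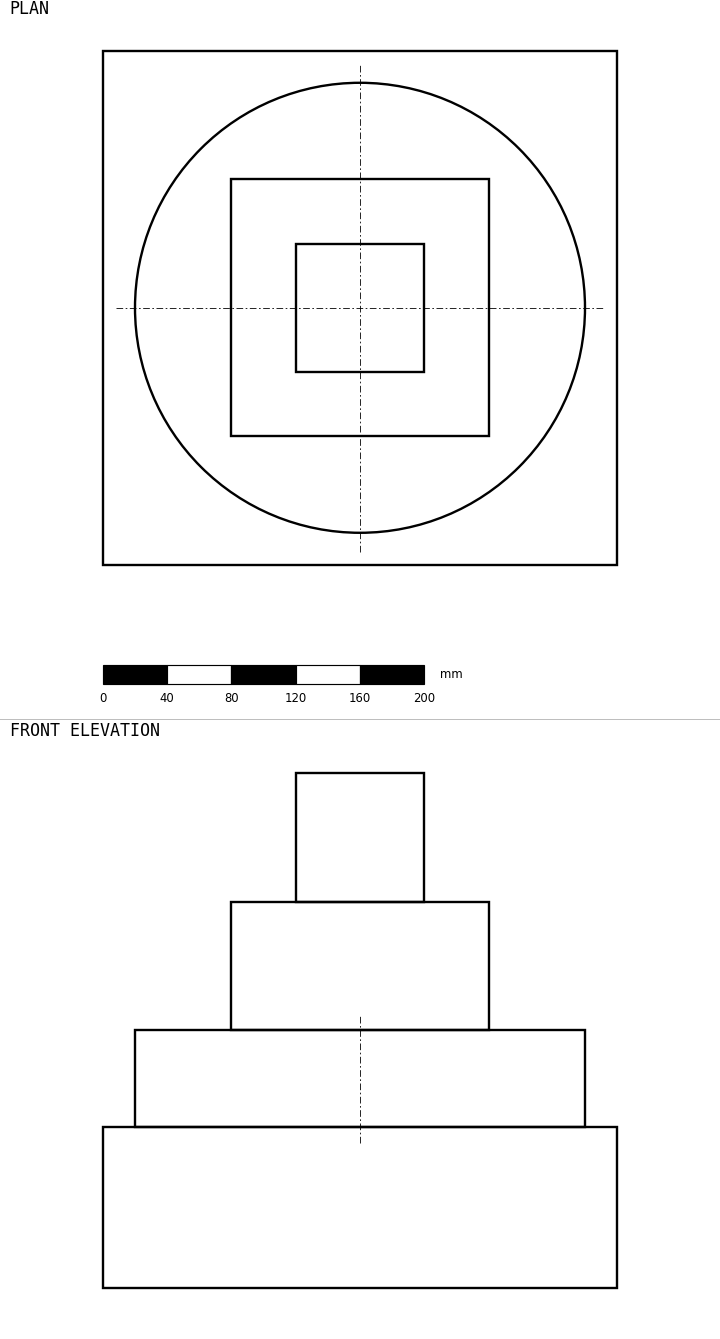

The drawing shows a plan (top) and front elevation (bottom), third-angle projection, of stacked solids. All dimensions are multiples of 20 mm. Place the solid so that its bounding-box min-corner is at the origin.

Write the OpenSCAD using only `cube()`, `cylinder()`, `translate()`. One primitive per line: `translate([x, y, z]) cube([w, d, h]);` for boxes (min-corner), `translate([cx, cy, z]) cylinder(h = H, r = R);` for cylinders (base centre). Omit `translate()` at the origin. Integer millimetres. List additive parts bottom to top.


cube([320, 320, 100]);
translate([160, 160, 100]) cylinder(h = 60, r = 140);
translate([80, 80, 160]) cube([160, 160, 80]);
translate([120, 120, 240]) cube([80, 80, 80]);


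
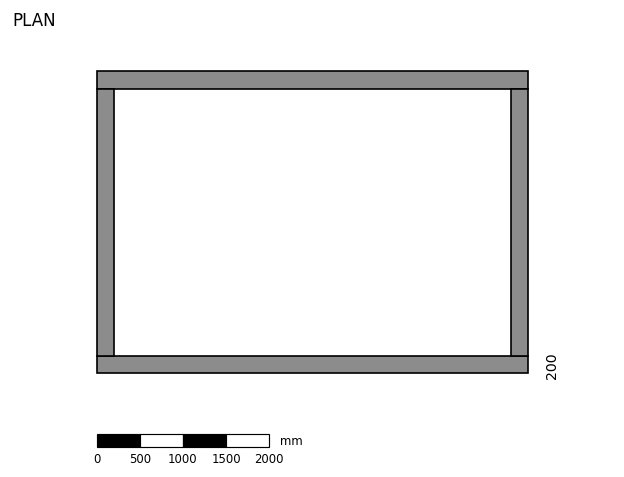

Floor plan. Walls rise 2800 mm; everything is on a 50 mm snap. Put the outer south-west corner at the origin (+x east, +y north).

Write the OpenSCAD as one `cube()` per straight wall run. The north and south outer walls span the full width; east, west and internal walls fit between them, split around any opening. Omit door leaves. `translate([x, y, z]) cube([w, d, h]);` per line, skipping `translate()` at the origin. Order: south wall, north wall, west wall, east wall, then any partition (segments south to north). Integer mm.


cube([5000, 200, 2800]);
translate([0, 3300, 0]) cube([5000, 200, 2800]);
translate([0, 200, 0]) cube([200, 3100, 2800]);
translate([4800, 200, 0]) cube([200, 3100, 2800]);


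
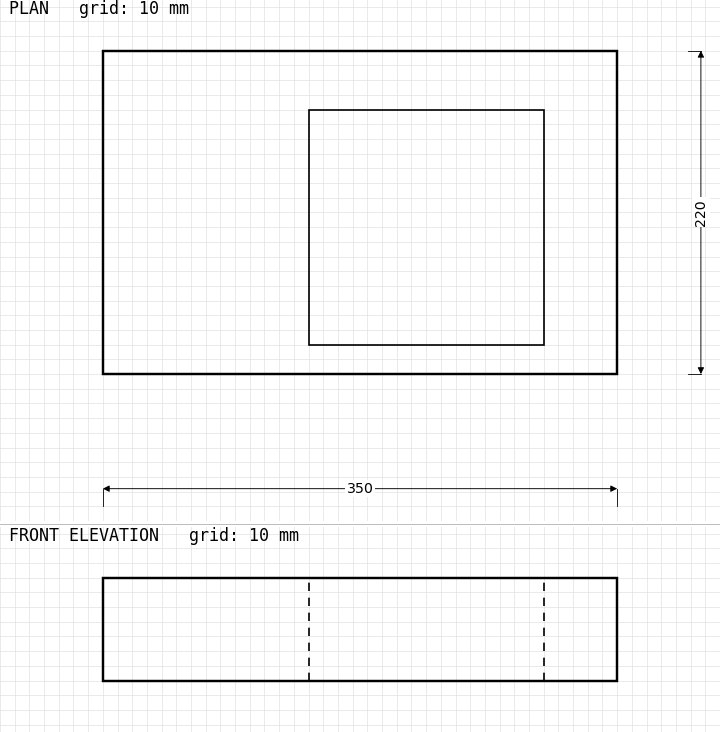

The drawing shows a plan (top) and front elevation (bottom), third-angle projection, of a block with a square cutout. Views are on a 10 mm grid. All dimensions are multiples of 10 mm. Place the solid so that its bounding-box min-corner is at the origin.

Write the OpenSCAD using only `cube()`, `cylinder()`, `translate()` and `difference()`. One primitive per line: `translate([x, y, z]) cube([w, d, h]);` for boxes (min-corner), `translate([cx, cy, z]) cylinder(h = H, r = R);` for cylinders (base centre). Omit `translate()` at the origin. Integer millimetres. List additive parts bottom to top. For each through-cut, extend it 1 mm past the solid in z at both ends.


difference() {
  cube([350, 220, 70]);
  translate([140, 20, -1]) cube([160, 160, 72]);
}


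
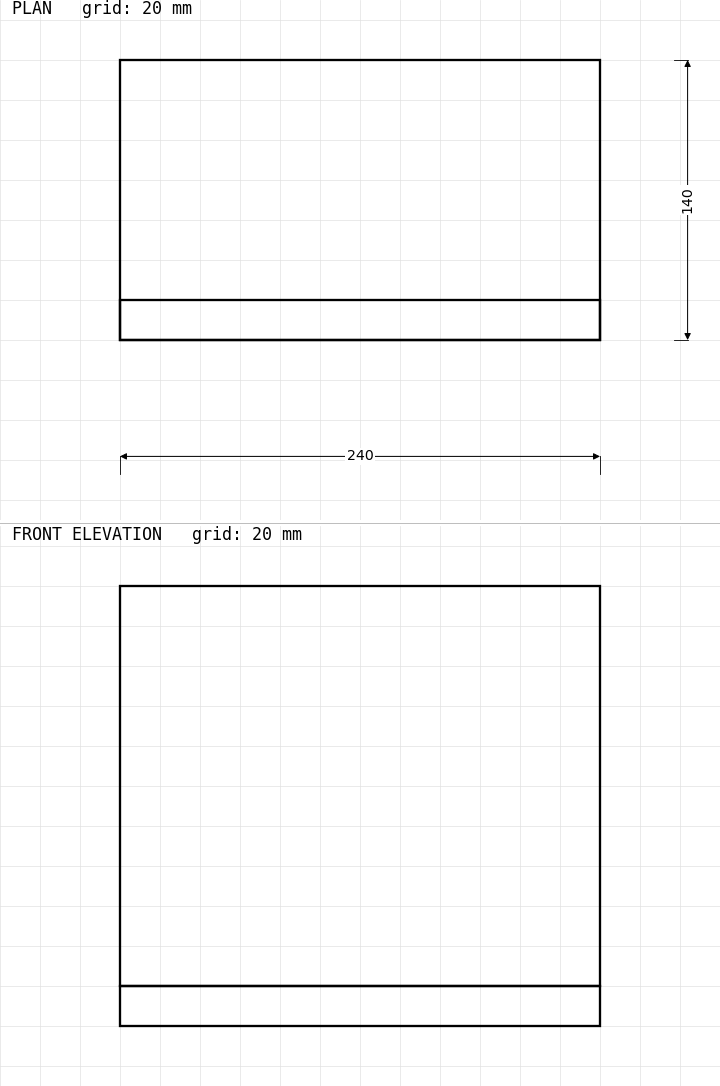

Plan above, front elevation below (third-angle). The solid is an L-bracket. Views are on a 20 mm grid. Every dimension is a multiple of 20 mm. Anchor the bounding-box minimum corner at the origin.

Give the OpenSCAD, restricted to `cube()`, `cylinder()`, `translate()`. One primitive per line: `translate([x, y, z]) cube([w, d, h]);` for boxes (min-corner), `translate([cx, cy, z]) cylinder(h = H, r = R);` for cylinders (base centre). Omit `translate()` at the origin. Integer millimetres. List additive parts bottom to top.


cube([240, 140, 20]);
translate([0, 0, 20]) cube([240, 20, 200]);
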